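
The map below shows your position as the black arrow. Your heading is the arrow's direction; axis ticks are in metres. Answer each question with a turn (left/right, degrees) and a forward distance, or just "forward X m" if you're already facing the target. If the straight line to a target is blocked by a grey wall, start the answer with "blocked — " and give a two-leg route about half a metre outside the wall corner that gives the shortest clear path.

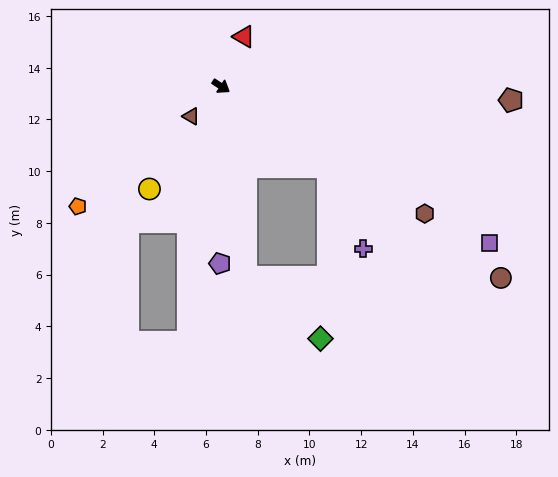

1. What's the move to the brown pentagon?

turn left 30°, forward 11.2 m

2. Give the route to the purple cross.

blocked — turn right 4°, forward 5.2 m, then turn right 29°, forward 3.4 m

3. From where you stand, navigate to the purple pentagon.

turn right 57°, forward 6.9 m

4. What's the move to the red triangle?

turn left 98°, forward 2.1 m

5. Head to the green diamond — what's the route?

blocked — turn right 49°, forward 7.4 m, then turn left 42°, forward 3.7 m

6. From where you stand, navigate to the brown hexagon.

forward 9.3 m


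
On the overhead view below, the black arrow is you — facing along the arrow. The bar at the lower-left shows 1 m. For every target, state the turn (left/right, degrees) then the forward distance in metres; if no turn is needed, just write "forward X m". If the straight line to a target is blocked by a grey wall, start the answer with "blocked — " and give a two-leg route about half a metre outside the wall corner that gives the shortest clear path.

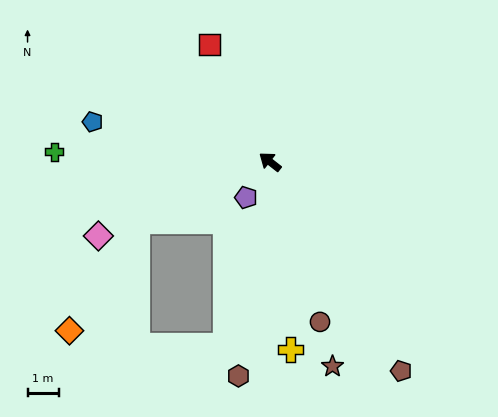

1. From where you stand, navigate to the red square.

turn right 25°, forward 4.2 m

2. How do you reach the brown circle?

turn left 145°, forward 5.4 m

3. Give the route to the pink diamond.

turn left 61°, forward 6.0 m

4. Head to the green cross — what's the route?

turn left 35°, forward 6.9 m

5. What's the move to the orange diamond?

blocked — turn left 62°, forward 4.7 m, then turn left 34°, forward 4.1 m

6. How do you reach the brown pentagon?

turn left 160°, forward 7.9 m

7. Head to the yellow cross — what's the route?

turn left 134°, forward 6.1 m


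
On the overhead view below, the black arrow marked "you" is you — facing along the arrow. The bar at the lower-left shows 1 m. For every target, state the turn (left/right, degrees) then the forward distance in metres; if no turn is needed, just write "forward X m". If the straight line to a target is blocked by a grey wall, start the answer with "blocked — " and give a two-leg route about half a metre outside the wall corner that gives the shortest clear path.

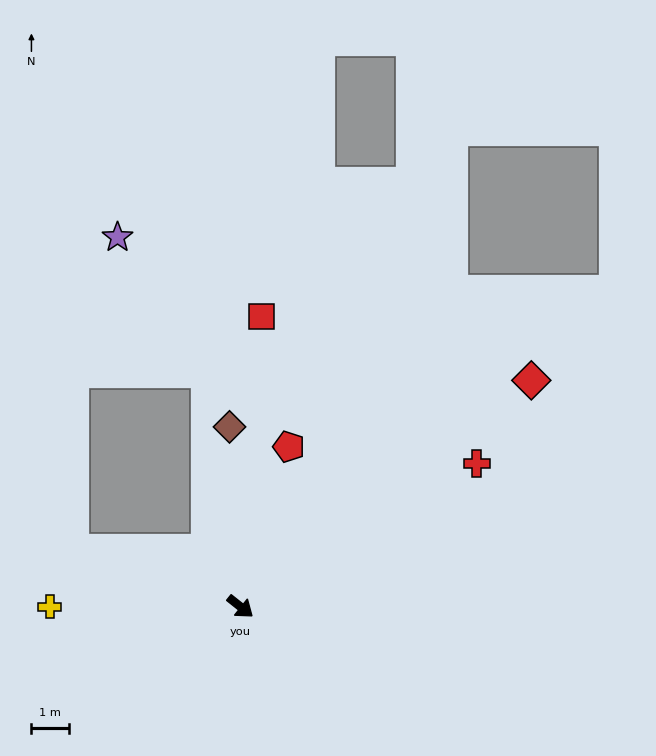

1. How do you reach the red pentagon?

turn left 112°, forward 4.5 m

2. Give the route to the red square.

turn left 124°, forward 7.8 m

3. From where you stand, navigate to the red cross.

turn left 70°, forward 7.4 m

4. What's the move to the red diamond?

turn left 76°, forward 9.9 m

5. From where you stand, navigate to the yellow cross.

turn right 142°, forward 5.1 m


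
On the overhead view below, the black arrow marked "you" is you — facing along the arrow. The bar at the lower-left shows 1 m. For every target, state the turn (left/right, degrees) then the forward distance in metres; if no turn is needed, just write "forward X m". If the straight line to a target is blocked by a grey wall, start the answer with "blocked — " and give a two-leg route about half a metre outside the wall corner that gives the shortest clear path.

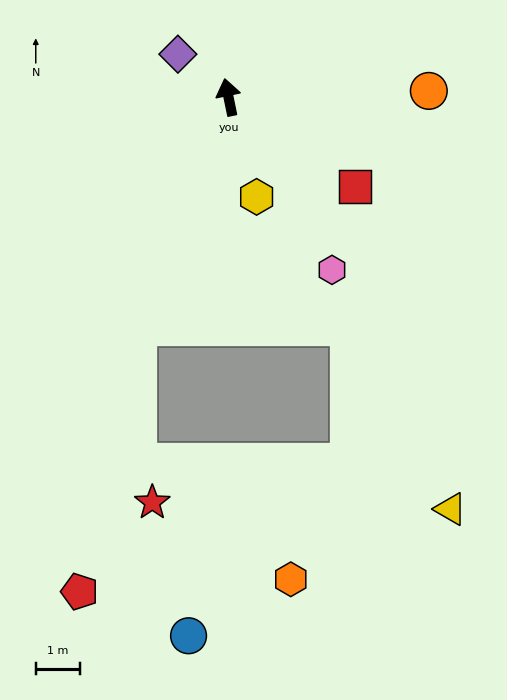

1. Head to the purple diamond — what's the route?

turn left 38°, forward 1.5 m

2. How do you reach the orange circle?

turn right 100°, forward 4.5 m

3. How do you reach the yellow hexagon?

turn right 176°, forward 2.3 m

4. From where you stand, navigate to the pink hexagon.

turn right 161°, forward 4.5 m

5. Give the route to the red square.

turn right 137°, forward 3.5 m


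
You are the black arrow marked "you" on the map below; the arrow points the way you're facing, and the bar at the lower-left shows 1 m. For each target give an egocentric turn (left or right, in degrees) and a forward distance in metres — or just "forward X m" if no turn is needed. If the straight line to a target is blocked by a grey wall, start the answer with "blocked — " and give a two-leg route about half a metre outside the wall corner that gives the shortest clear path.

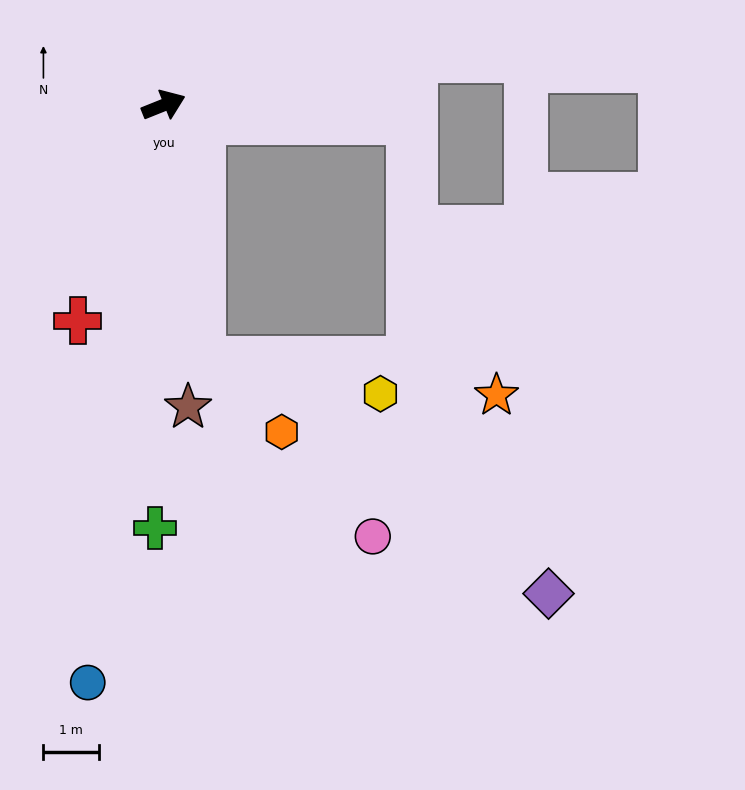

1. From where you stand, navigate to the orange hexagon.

blocked — turn right 103°, forward 4.6 m, then turn left 39°, forward 1.9 m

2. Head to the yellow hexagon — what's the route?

blocked — turn right 103°, forward 4.6 m, then turn left 71°, forward 3.2 m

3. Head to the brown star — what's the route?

turn right 107°, forward 5.4 m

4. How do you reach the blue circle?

turn right 119°, forward 10.4 m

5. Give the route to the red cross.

turn right 134°, forward 4.2 m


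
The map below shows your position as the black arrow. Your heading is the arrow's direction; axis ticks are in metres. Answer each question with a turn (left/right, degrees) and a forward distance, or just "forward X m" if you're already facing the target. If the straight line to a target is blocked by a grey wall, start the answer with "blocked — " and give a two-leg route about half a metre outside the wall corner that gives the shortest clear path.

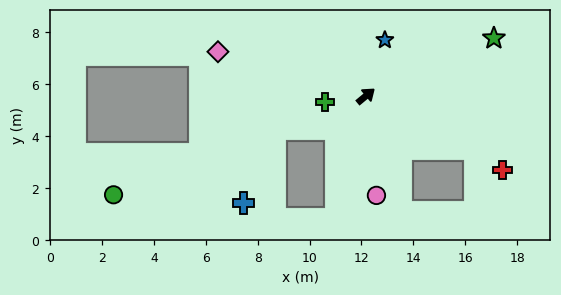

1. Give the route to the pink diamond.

turn left 124°, forward 5.9 m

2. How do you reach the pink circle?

turn right 124°, forward 3.9 m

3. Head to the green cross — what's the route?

turn left 148°, forward 1.6 m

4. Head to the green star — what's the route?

turn right 15°, forward 5.4 m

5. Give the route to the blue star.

turn left 32°, forward 2.3 m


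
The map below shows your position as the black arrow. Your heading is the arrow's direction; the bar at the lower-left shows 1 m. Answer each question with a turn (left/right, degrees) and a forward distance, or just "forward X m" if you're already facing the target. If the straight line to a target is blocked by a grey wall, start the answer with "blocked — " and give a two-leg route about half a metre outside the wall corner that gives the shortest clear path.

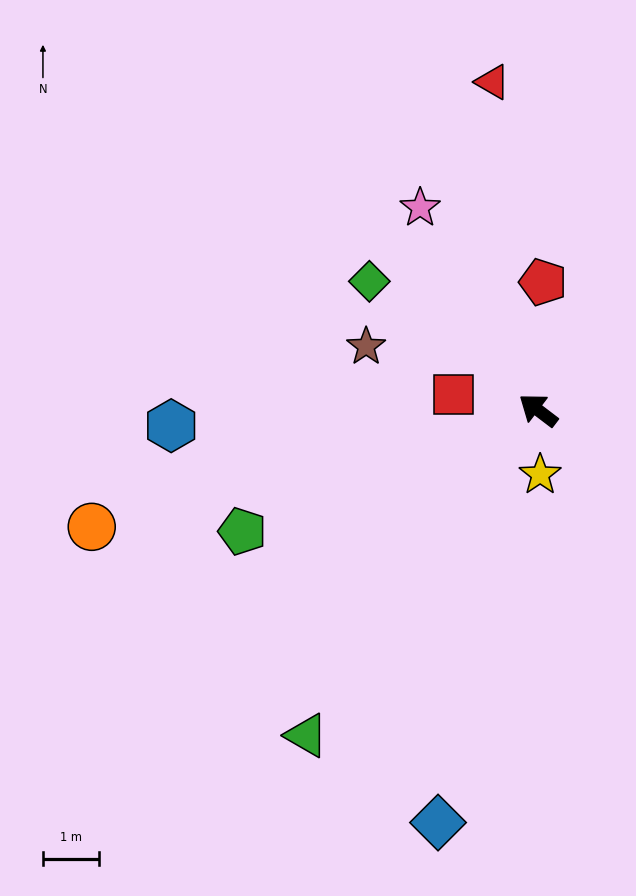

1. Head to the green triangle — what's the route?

turn left 92°, forward 7.1 m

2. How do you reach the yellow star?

turn left 129°, forward 1.1 m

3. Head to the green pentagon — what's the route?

turn left 60°, forward 5.7 m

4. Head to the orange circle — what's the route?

turn left 52°, forward 8.2 m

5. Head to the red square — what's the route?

turn left 27°, forward 1.5 m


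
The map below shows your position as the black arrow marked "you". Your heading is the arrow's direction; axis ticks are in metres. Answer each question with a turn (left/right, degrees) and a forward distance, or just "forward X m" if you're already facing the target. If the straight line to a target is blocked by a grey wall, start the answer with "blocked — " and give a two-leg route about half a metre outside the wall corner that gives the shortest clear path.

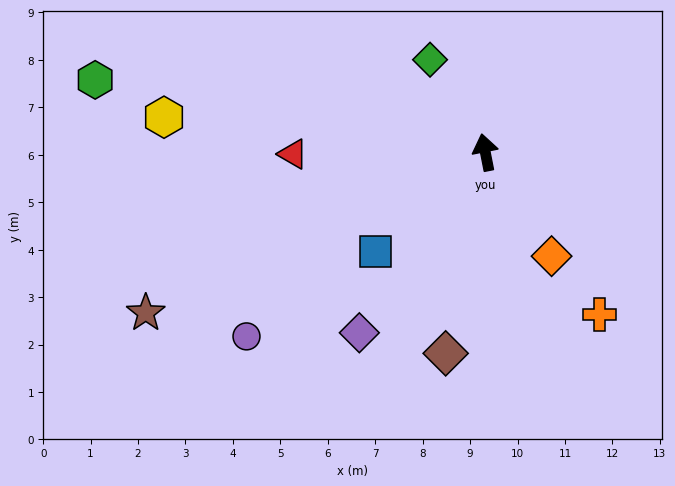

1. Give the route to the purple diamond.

turn left 134°, forward 4.6 m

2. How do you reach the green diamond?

turn left 20°, forward 2.3 m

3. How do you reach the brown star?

turn left 104°, forward 7.9 m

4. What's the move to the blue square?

turn left 121°, forward 3.1 m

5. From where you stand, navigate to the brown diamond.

turn left 158°, forward 4.3 m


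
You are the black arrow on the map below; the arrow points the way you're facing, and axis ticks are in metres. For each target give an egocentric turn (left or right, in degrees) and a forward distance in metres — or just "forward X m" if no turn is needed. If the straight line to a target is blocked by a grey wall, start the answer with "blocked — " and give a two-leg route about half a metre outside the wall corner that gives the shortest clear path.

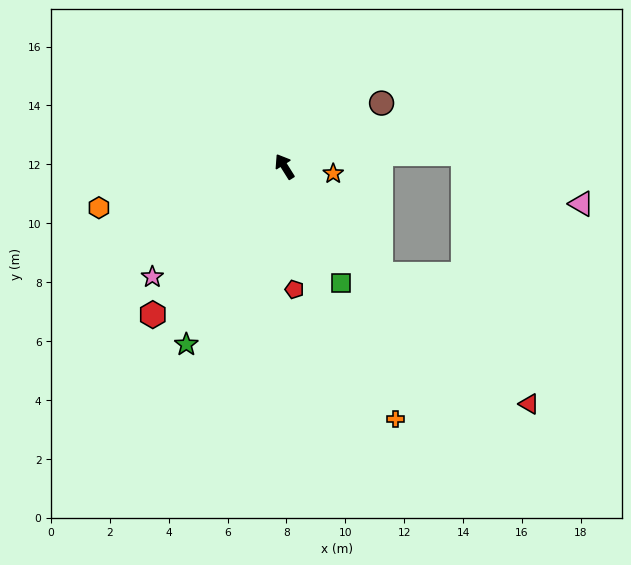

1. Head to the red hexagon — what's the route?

turn left 106°, forward 6.7 m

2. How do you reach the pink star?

turn left 98°, forward 5.8 m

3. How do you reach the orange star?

turn right 130°, forward 1.7 m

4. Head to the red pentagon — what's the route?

turn left 153°, forward 4.2 m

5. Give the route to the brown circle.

turn right 89°, forward 3.9 m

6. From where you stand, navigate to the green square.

turn left 174°, forward 4.4 m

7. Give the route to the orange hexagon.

turn left 70°, forward 6.5 m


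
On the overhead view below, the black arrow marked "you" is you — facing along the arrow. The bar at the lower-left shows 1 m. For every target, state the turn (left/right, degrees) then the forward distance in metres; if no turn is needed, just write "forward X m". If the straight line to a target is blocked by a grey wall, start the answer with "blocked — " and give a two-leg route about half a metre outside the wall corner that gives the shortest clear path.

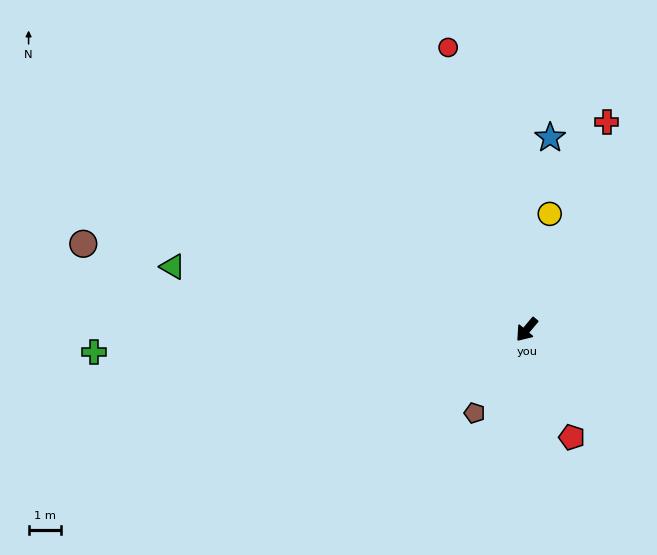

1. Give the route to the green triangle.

turn right 60°, forward 11.1 m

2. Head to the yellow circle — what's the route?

turn right 151°, forward 3.6 m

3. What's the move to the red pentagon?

turn left 63°, forward 3.6 m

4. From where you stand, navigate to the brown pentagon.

turn left 8°, forward 3.0 m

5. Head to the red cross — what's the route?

turn right 161°, forward 6.9 m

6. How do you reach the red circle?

turn right 124°, forward 9.1 m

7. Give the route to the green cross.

turn right 47°, forward 13.4 m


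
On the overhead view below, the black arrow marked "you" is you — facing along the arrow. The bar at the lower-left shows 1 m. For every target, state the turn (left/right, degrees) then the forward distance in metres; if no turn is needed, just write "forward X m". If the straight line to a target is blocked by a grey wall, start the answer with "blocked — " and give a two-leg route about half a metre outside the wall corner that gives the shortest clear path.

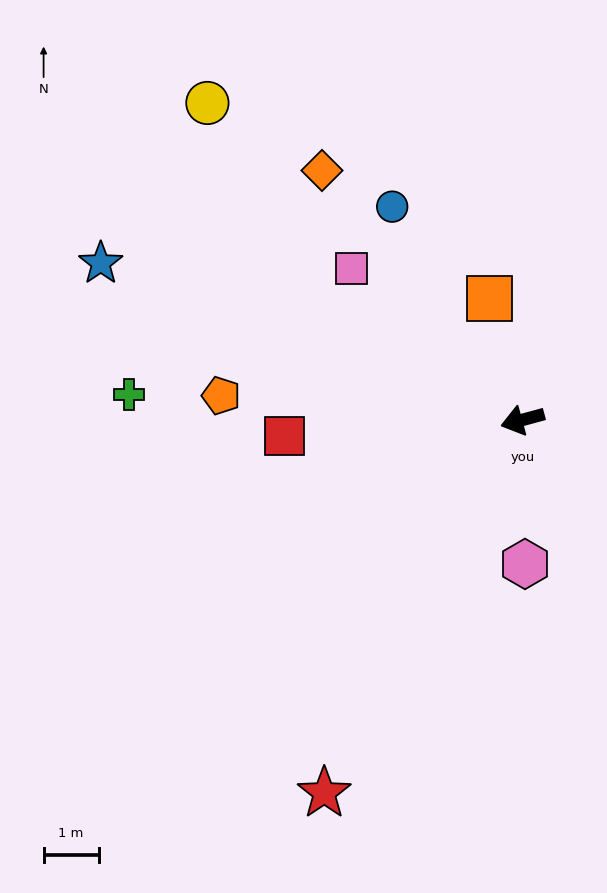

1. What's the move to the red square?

turn right 11°, forward 4.3 m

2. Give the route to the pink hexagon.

turn left 76°, forward 2.6 m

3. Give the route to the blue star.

turn right 36°, forward 8.2 m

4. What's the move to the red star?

turn left 47°, forward 7.7 m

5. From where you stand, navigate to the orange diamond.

turn right 66°, forward 5.8 m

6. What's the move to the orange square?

turn right 90°, forward 2.3 m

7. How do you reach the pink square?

turn right 57°, forward 4.1 m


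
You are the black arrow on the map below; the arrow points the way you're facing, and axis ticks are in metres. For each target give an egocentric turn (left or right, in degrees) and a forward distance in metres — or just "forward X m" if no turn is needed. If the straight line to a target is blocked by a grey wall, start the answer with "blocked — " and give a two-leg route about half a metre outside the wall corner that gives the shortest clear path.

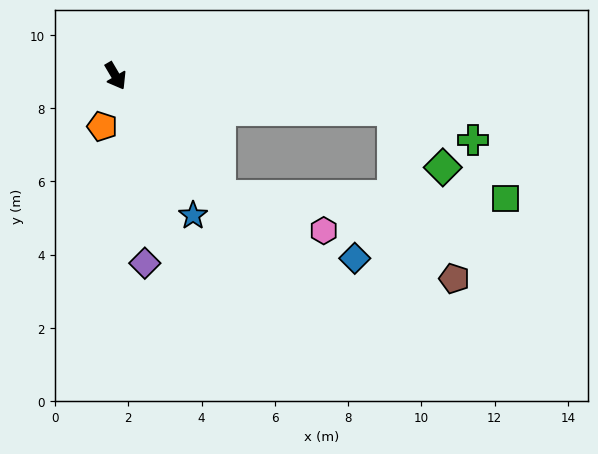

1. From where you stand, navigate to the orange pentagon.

turn right 45°, forward 1.4 m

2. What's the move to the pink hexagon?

blocked — turn left 11°, forward 4.3 m, then turn left 30°, forward 3.0 m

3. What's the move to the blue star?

forward 4.4 m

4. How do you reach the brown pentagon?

blocked — turn left 52°, forward 7.6 m, then turn right 62°, forward 4.9 m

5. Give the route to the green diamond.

blocked — turn left 52°, forward 7.6 m, then turn right 41°, forward 2.1 m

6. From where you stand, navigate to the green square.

blocked — turn left 11°, forward 4.3 m, then turn left 48°, forward 7.8 m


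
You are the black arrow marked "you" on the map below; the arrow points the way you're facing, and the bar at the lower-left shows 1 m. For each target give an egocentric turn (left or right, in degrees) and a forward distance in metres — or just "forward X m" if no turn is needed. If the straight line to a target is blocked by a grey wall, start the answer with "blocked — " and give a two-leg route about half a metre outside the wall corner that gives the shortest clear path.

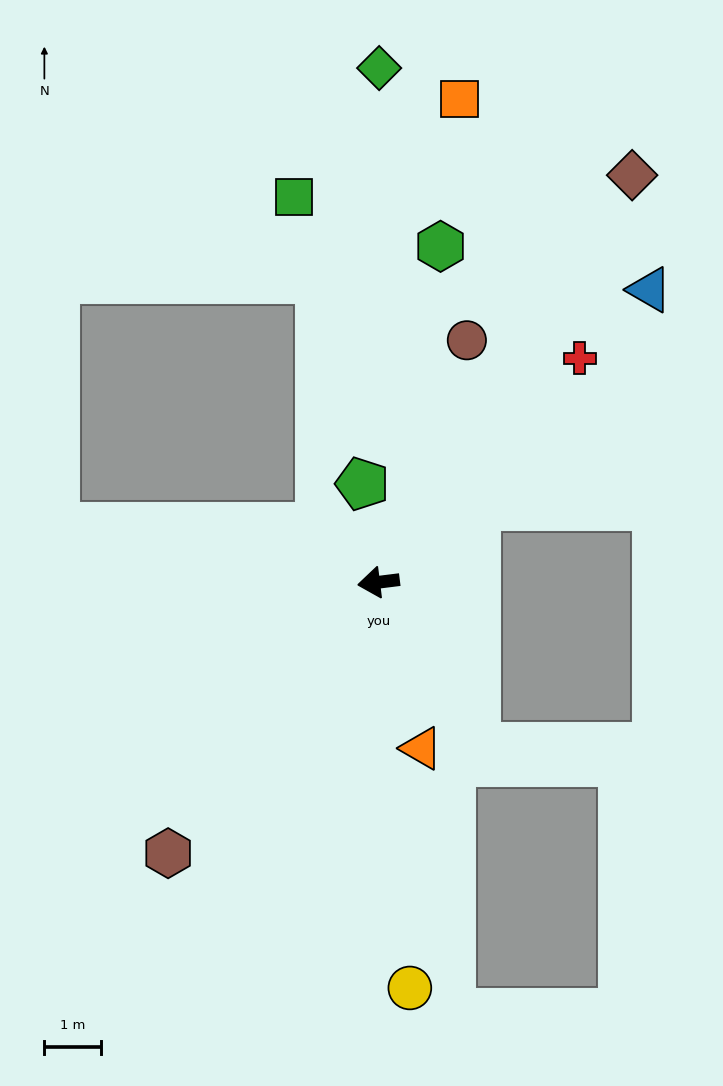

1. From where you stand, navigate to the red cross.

turn right 139°, forward 5.3 m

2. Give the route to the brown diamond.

turn right 129°, forward 8.5 m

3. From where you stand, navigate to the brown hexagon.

turn left 45°, forward 6.1 m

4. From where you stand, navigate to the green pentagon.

turn right 88°, forward 1.8 m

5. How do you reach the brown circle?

turn right 117°, forward 4.6 m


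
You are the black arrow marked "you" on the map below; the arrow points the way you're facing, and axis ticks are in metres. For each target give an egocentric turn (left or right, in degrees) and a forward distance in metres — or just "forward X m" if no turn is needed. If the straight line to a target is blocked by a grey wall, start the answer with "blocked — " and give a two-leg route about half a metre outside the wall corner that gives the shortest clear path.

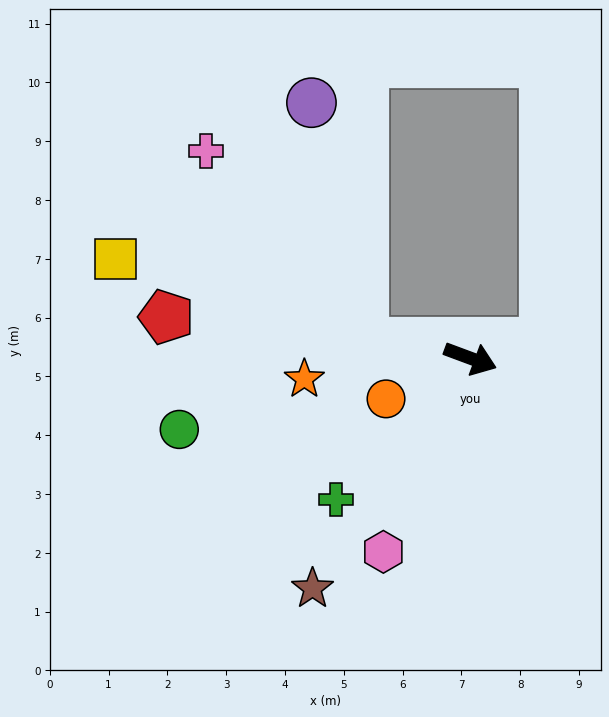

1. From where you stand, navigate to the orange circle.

turn right 134°, forward 1.6 m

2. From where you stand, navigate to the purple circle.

blocked — turn right 168°, forward 1.8 m, then turn right 69°, forward 4.2 m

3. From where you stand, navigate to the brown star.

turn right 104°, forward 4.7 m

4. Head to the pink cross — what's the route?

blocked — turn right 168°, forward 1.8 m, then turn right 42°, forward 4.2 m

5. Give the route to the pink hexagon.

turn right 94°, forward 3.6 m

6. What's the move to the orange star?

turn right 152°, forward 2.8 m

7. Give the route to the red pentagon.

turn right 167°, forward 5.2 m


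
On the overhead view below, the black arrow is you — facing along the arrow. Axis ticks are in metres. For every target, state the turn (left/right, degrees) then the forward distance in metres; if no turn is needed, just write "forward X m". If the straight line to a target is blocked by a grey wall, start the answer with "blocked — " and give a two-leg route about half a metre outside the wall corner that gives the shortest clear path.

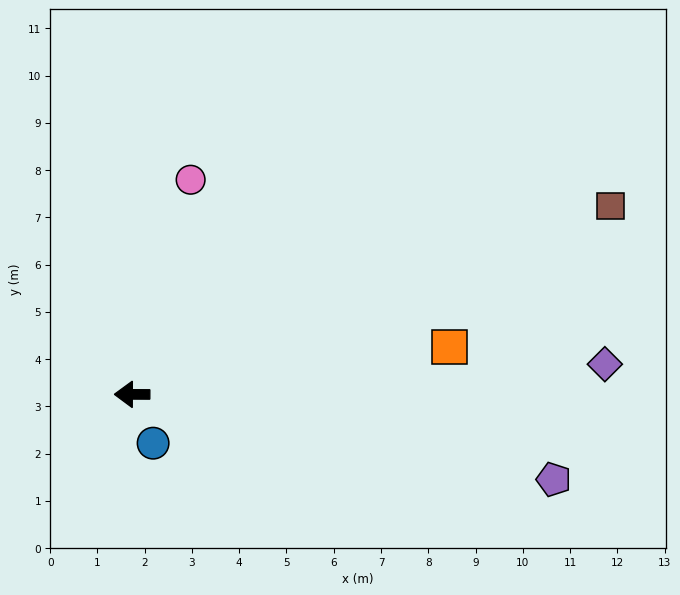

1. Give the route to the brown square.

turn right 158°, forward 10.9 m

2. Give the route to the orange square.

turn right 171°, forward 6.8 m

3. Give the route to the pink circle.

turn right 105°, forward 4.7 m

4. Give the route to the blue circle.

turn left 114°, forward 1.1 m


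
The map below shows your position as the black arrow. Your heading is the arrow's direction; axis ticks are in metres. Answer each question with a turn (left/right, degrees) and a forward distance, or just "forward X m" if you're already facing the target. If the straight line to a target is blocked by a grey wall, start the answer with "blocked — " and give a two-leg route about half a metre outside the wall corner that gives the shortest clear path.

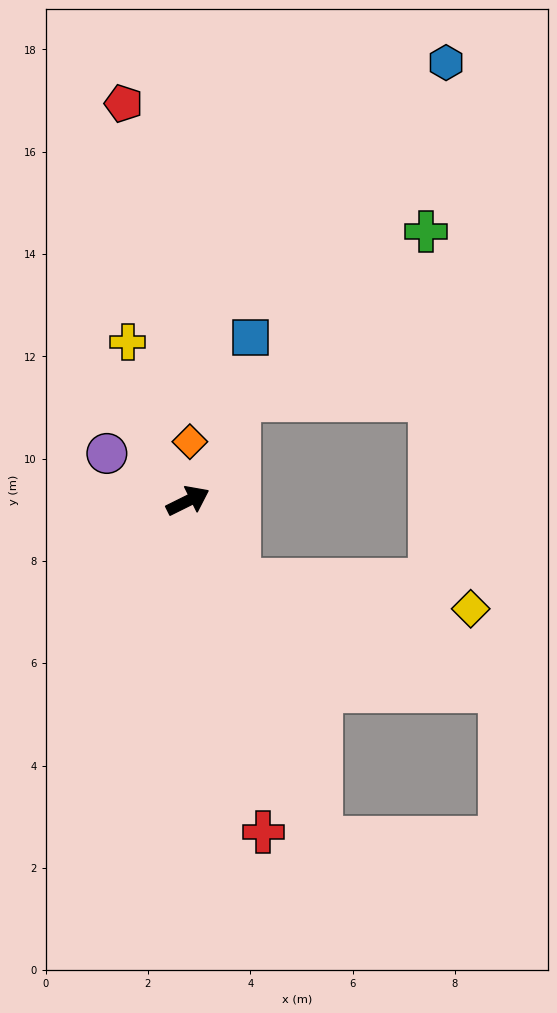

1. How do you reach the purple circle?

turn left 123°, forward 1.8 m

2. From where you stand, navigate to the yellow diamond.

blocked — turn right 83°, forward 1.8 m, then turn left 49°, forward 4.6 m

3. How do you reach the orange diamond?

turn left 62°, forward 1.2 m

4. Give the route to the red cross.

turn right 104°, forward 6.6 m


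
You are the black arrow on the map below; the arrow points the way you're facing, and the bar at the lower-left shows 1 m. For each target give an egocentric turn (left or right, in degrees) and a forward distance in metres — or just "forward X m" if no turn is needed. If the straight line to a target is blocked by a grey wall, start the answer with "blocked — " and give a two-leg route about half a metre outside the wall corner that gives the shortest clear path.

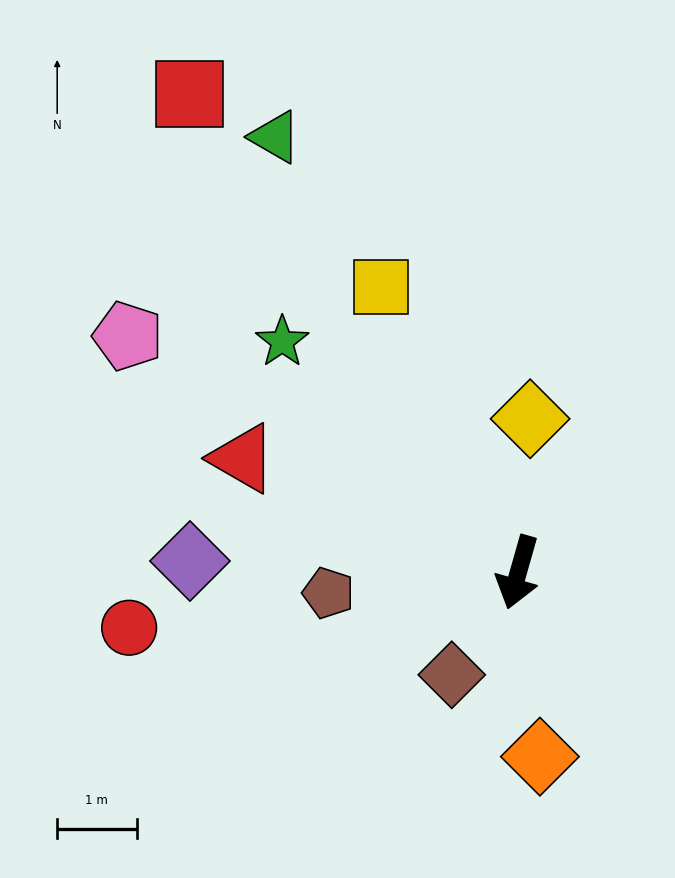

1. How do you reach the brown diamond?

turn right 17°, forward 1.5 m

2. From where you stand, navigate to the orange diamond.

turn left 23°, forward 2.3 m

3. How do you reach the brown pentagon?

turn right 68°, forward 2.4 m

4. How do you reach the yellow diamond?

turn right 169°, forward 1.9 m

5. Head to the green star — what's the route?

turn right 118°, forward 4.2 m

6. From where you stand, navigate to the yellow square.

turn right 138°, forward 4.0 m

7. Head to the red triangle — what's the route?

turn right 97°, forward 3.8 m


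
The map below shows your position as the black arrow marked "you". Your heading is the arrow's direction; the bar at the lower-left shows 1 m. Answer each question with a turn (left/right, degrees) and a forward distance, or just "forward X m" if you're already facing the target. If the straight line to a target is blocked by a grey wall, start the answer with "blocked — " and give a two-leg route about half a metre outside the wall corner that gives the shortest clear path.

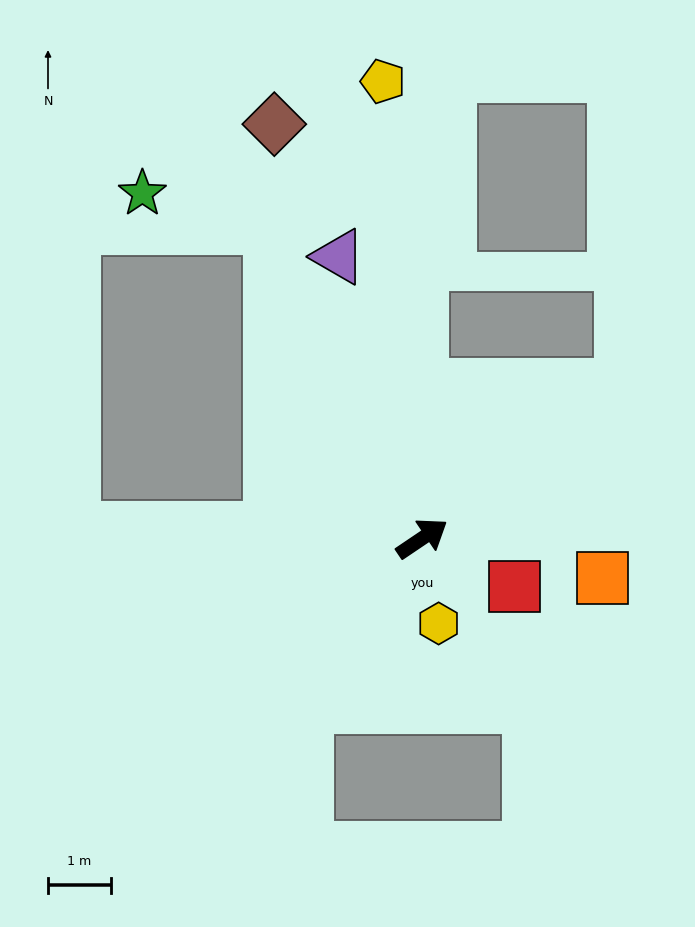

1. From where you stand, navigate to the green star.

blocked — turn left 82°, forward 5.5 m, then turn left 49°, forward 2.1 m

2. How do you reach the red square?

turn right 62°, forward 1.7 m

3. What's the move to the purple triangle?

turn left 72°, forward 4.6 m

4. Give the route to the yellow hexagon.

turn right 113°, forward 1.4 m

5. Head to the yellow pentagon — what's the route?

turn left 61°, forward 7.3 m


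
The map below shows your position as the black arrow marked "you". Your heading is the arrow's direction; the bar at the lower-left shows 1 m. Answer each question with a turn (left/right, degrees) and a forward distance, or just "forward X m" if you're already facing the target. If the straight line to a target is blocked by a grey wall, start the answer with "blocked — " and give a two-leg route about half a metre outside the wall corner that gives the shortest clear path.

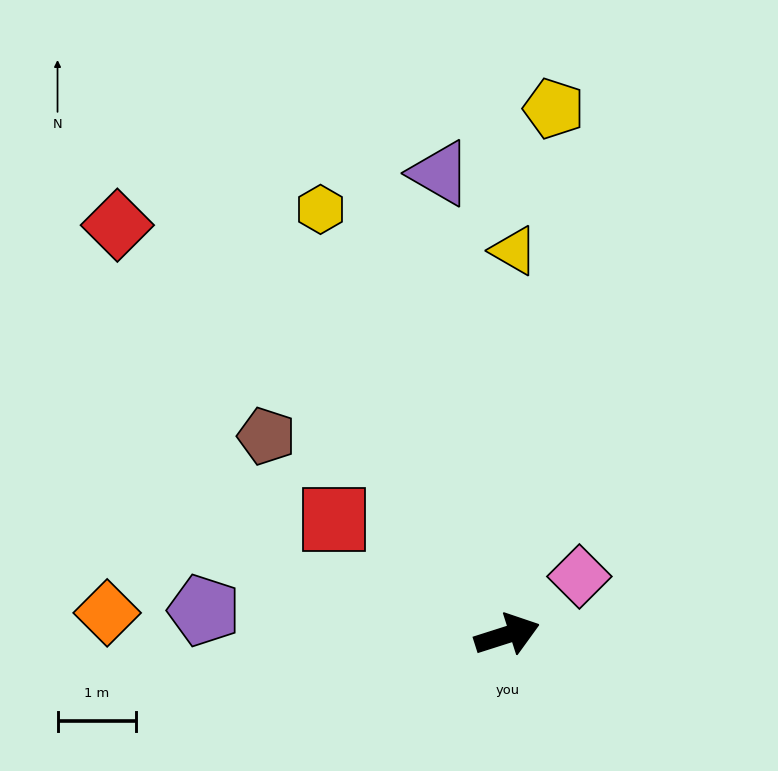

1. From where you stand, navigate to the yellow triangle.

turn left 71°, forward 4.9 m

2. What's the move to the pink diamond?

turn left 21°, forward 1.2 m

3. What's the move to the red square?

turn left 129°, forward 2.6 m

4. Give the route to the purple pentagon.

turn left 158°, forward 3.9 m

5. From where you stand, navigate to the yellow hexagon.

turn left 96°, forward 5.9 m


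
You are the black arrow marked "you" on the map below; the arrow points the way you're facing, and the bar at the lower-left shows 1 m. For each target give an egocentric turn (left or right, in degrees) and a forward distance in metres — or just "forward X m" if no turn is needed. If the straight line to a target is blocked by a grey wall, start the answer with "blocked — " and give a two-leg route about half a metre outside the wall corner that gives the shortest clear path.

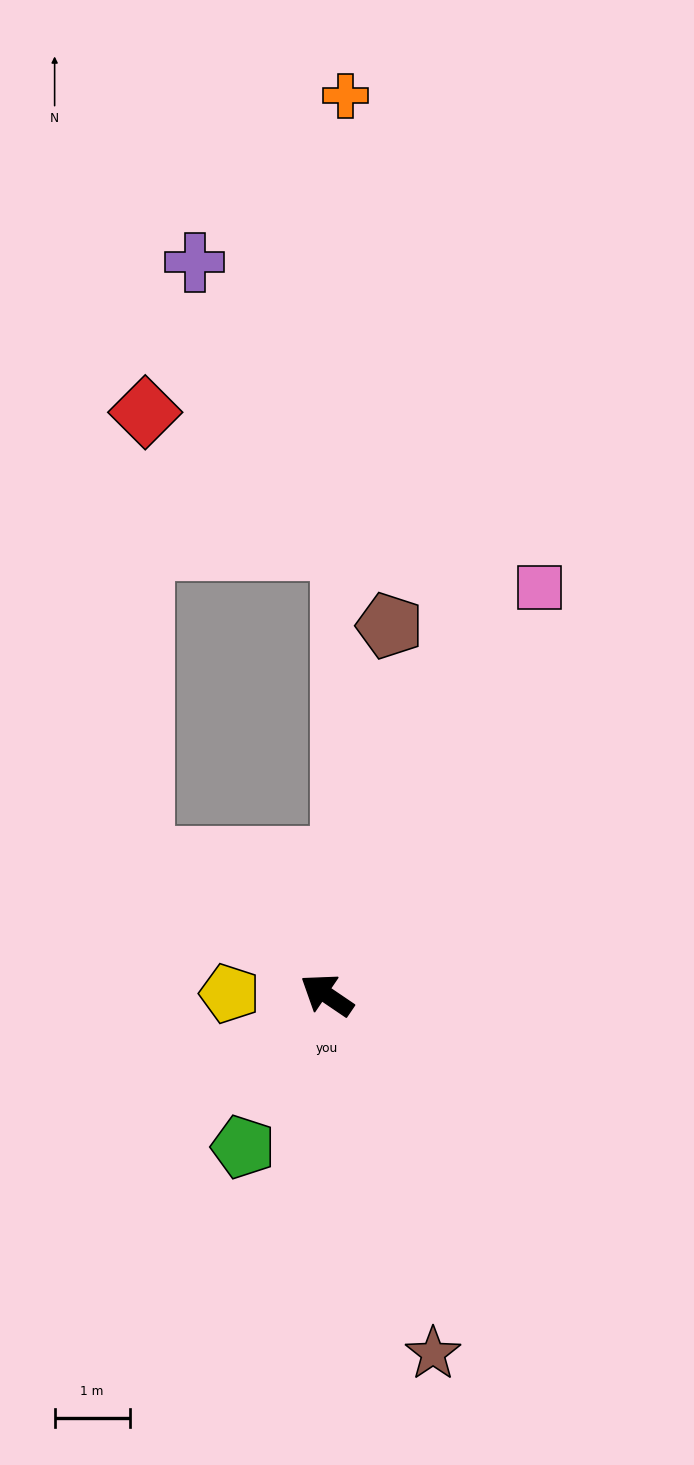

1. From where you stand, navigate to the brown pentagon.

turn right 65°, forward 5.0 m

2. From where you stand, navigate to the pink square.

turn right 83°, forward 6.1 m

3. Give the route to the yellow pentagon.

turn left 33°, forward 1.3 m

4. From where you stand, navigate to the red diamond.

blocked — turn right 2°, forward 3.1 m, then turn right 54°, forward 6.0 m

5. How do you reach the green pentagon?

turn left 95°, forward 2.3 m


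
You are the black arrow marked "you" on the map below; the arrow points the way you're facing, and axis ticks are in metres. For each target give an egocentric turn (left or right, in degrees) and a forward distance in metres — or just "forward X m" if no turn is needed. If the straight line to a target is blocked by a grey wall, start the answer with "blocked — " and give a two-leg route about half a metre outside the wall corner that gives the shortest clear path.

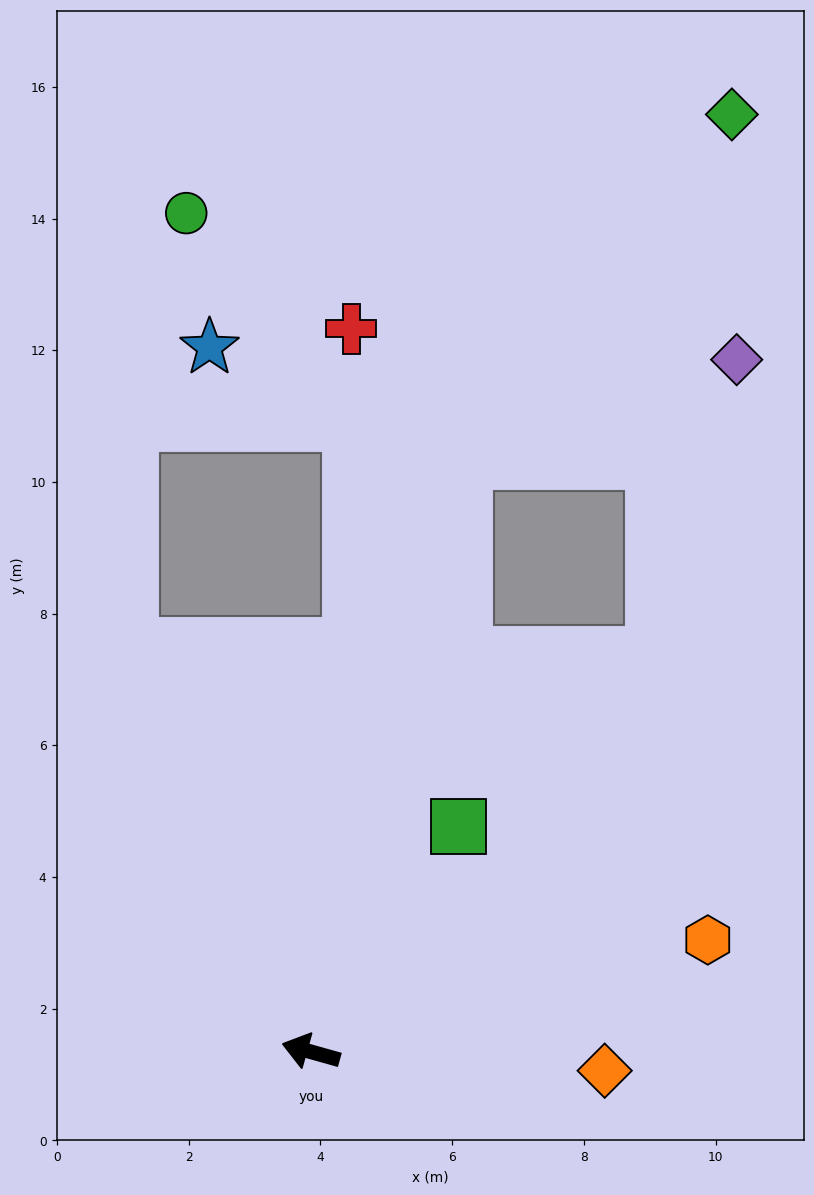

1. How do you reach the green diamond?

blocked — turn right 89°, forward 9.3 m, then turn right 23°, forward 6.7 m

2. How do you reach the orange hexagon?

turn right 149°, forward 6.3 m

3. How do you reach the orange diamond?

turn right 168°, forward 4.5 m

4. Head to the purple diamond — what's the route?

blocked — turn right 89°, forward 9.3 m, then turn right 55°, forward 4.4 m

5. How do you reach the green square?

turn right 108°, forward 4.1 m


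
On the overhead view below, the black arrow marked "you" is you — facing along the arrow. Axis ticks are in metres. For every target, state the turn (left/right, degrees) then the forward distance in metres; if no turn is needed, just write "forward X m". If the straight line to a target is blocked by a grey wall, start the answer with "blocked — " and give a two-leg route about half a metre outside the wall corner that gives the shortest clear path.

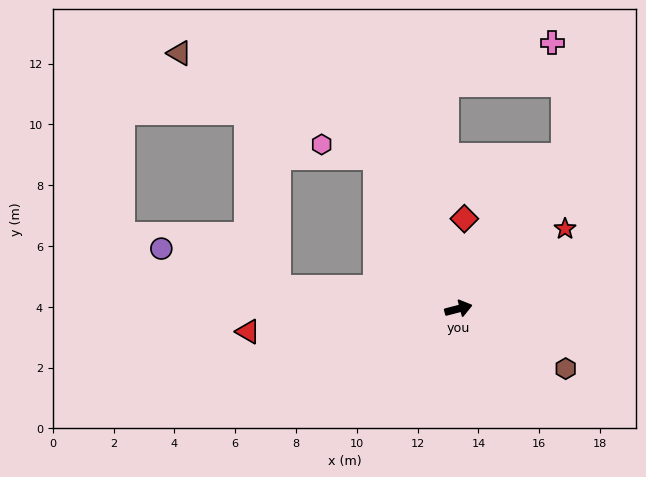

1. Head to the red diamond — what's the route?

turn left 72°, forward 3.0 m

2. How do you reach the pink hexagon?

blocked — turn left 104°, forward 5.7 m, then turn left 48°, forward 1.8 m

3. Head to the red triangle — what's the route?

turn left 172°, forward 7.0 m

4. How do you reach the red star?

turn left 22°, forward 4.4 m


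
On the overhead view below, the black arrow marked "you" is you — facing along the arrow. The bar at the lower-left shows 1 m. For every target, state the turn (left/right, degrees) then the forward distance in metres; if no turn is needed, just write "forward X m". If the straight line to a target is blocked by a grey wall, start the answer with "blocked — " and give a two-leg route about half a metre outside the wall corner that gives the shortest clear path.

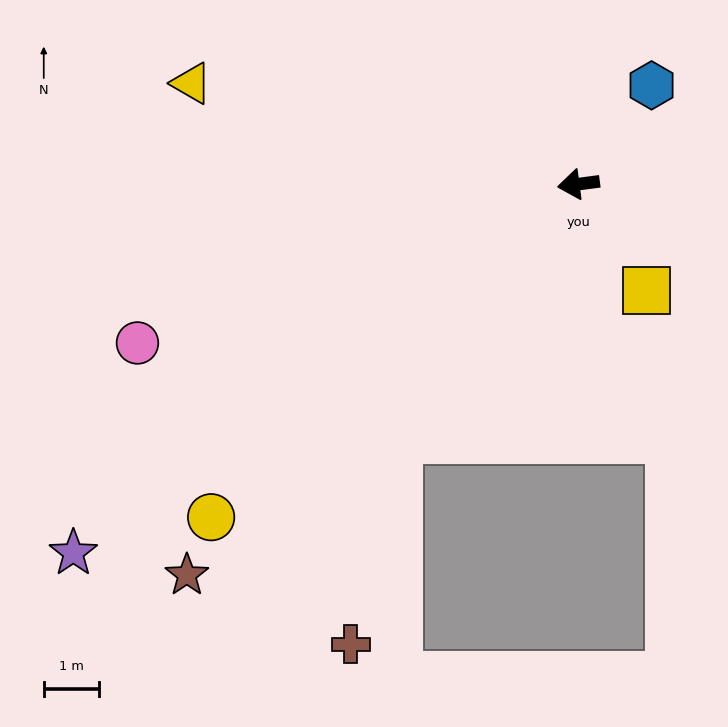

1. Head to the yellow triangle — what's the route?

turn right 22°, forward 7.2 m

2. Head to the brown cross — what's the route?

blocked — turn left 48°, forward 5.6 m, then turn left 21°, forward 3.8 m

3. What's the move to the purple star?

turn left 29°, forward 11.2 m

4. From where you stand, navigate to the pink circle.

turn left 12°, forward 8.4 m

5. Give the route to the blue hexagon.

turn right 134°, forward 2.2 m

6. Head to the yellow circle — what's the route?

turn left 35°, forward 8.9 m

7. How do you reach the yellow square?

turn left 115°, forward 2.3 m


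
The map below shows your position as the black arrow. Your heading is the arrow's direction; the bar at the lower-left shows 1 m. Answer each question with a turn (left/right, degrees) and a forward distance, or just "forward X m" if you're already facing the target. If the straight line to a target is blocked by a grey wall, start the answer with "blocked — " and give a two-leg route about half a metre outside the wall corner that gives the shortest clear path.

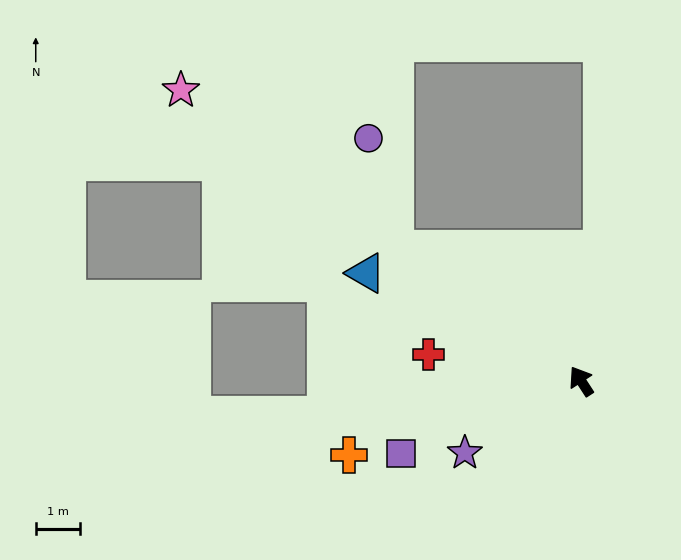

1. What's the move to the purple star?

turn left 89°, forward 3.1 m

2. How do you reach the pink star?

turn left 21°, forward 11.1 m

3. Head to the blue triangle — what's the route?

turn left 30°, forward 5.4 m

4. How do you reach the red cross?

turn left 47°, forward 3.5 m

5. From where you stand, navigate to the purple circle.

blocked — turn left 22°, forward 5.1 m, then turn right 41°, forward 2.6 m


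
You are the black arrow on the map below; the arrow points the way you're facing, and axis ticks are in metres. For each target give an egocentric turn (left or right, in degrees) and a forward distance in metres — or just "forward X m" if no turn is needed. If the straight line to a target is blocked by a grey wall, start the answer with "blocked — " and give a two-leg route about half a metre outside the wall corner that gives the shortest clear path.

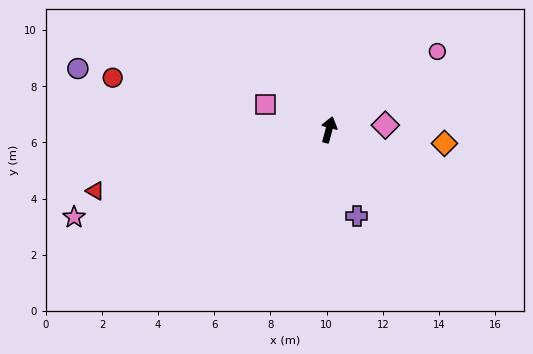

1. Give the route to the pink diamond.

turn right 71°, forward 2.0 m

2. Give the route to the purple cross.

turn right 147°, forward 3.2 m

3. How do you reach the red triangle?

turn left 120°, forward 8.6 m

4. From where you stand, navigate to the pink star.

turn left 124°, forward 9.6 m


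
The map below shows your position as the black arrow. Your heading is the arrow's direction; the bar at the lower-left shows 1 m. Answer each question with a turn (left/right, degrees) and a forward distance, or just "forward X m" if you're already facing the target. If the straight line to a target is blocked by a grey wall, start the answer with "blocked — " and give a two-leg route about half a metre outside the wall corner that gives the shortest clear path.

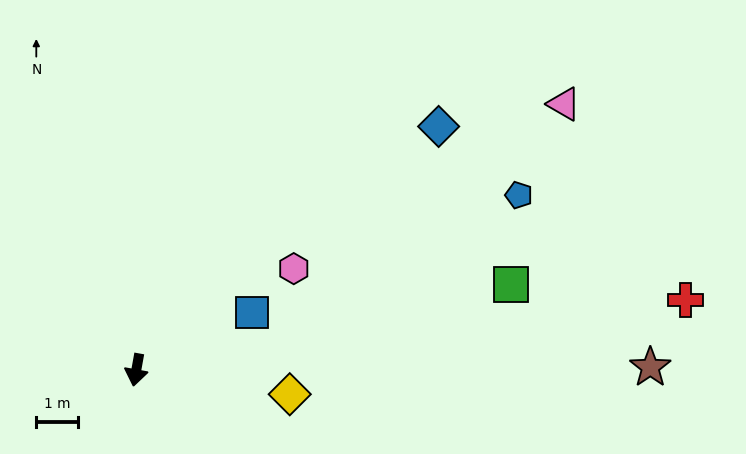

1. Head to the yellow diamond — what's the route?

turn left 91°, forward 3.7 m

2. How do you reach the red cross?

turn left 107°, forward 13.1 m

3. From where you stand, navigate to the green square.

turn left 113°, forward 9.1 m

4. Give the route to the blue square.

turn left 127°, forward 3.1 m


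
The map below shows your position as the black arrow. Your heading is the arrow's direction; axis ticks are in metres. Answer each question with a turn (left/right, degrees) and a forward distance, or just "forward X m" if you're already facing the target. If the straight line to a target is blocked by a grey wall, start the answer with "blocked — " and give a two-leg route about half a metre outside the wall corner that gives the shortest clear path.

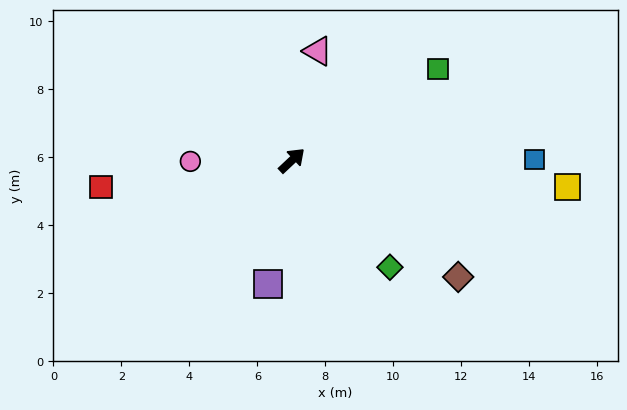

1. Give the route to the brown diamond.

turn right 78°, forward 6.0 m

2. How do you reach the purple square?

turn right 144°, forward 3.7 m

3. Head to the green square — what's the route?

turn right 11°, forward 5.1 m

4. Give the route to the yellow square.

turn right 49°, forward 8.1 m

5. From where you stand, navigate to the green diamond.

turn right 91°, forward 4.3 m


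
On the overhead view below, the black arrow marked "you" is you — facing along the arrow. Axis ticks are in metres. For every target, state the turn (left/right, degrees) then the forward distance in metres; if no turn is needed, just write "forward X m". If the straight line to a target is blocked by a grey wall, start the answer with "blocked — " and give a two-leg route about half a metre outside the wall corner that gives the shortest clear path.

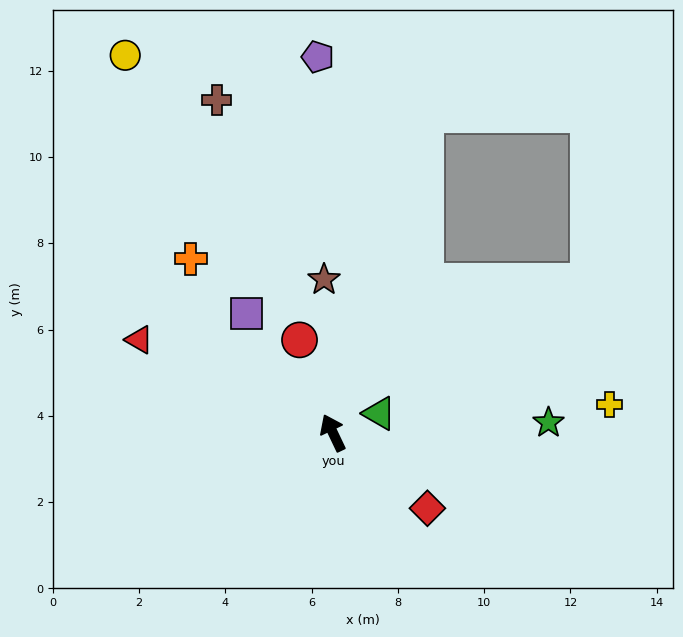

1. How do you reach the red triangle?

turn left 39°, forward 5.0 m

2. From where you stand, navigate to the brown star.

turn right 22°, forward 3.6 m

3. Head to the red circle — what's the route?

turn right 6°, forward 2.3 m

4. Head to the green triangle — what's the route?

turn right 93°, forward 1.2 m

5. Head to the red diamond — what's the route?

turn right 154°, forward 2.8 m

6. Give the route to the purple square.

turn left 10°, forward 3.4 m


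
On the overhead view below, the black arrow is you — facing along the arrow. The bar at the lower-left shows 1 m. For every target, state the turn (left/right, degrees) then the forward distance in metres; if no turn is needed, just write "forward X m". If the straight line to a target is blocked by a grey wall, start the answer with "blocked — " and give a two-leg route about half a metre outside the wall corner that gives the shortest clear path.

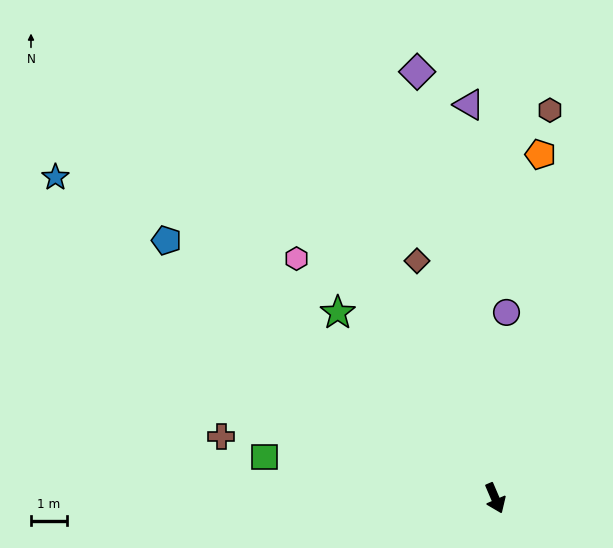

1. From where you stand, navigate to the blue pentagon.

turn right 151°, forward 11.7 m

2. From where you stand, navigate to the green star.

turn right 163°, forward 6.8 m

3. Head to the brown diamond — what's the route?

turn left 175°, forward 7.0 m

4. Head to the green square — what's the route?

turn right 123°, forward 6.6 m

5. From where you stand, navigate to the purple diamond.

turn left 167°, forward 12.2 m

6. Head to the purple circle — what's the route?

turn left 153°, forward 5.2 m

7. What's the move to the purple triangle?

turn left 161°, forward 11.1 m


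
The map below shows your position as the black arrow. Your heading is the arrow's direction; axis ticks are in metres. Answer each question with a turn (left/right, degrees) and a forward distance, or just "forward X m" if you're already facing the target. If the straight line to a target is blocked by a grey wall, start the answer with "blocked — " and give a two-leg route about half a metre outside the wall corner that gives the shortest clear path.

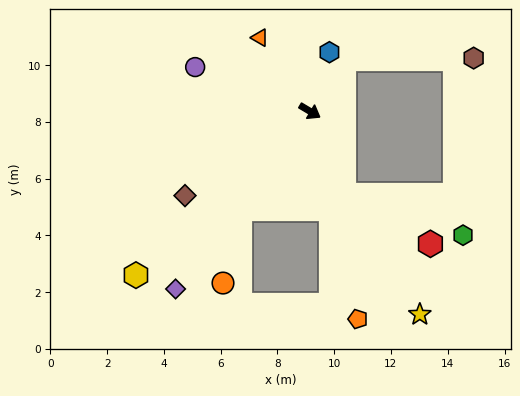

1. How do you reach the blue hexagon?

turn left 102°, forward 2.2 m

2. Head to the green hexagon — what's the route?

blocked — turn right 37°, forward 3.2 m, then turn left 49°, forward 4.4 m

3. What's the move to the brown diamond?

turn right 115°, forward 5.3 m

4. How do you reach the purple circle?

turn right 170°, forward 4.3 m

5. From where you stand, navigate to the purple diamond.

turn right 96°, forward 7.8 m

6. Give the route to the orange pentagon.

turn right 46°, forward 7.5 m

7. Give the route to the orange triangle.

turn left 155°, forward 3.1 m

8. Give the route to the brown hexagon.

blocked — turn left 88°, forward 2.2 m, then turn right 57°, forward 4.6 m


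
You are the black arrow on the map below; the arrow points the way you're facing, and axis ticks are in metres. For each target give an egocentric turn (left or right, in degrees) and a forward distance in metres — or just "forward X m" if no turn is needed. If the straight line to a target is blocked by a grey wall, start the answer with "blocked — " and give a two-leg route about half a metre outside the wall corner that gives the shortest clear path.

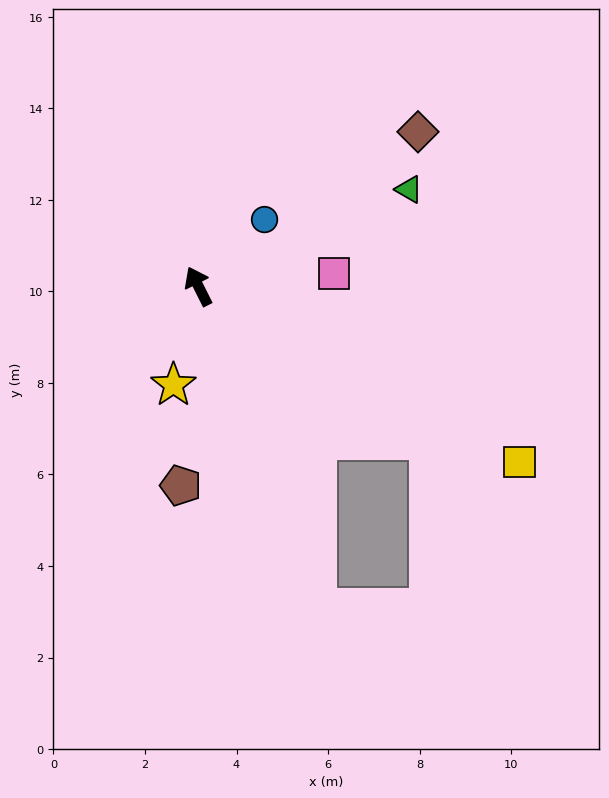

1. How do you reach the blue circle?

turn right 71°, forward 2.1 m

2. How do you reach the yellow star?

turn left 139°, forward 2.2 m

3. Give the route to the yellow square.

turn right 145°, forward 8.0 m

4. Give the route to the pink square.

turn right 111°, forward 3.0 m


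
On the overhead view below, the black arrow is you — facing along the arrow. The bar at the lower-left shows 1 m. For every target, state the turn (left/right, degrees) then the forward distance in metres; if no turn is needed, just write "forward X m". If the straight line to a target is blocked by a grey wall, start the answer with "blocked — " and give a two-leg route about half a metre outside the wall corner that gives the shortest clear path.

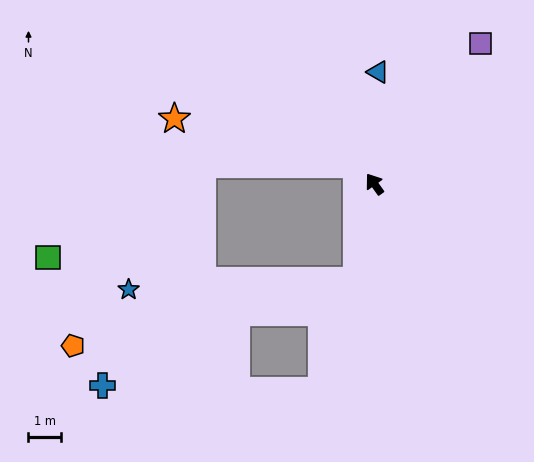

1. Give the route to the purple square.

turn right 73°, forward 5.5 m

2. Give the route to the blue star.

blocked — turn left 134°, forward 3.1 m, then turn right 77°, forward 7.1 m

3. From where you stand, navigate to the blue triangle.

turn right 37°, forward 3.5 m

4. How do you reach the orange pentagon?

blocked — turn left 134°, forward 3.1 m, then turn right 67°, forward 9.1 m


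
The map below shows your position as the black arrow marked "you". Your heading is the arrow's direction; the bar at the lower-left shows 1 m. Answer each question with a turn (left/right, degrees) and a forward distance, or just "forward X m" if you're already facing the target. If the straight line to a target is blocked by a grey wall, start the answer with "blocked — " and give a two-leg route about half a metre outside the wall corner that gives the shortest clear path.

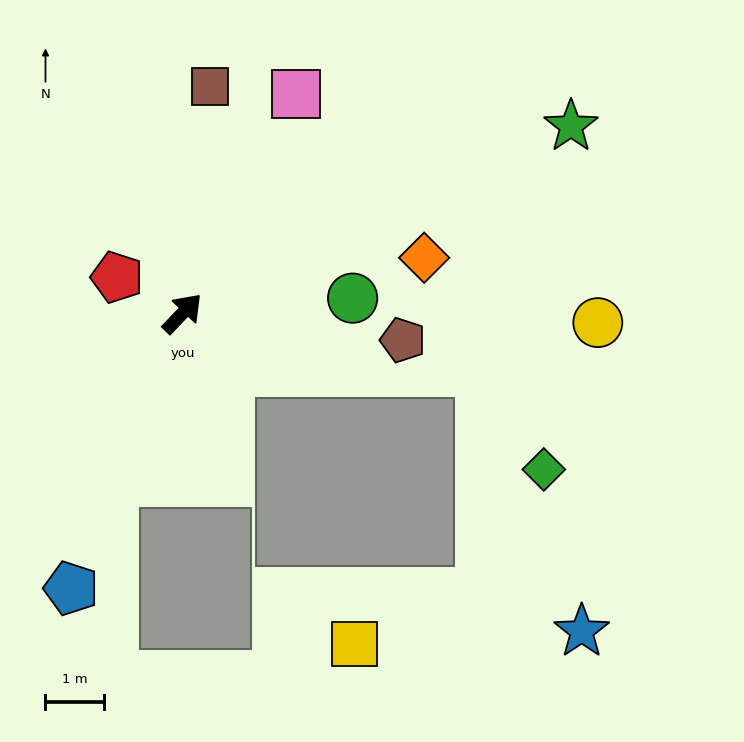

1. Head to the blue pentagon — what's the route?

turn right 158°, forward 5.1 m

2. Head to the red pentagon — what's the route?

turn left 105°, forward 1.3 m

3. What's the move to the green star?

turn right 21°, forward 7.4 m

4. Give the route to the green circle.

turn right 41°, forward 2.9 m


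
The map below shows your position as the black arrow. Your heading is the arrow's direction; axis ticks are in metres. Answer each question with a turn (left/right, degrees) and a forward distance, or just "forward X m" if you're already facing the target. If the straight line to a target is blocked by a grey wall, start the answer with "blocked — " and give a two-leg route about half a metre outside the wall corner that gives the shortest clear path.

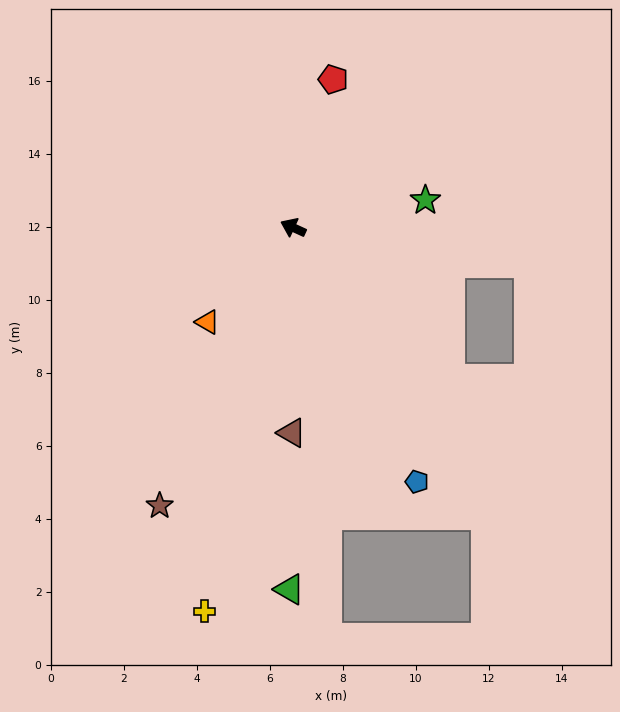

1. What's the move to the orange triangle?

turn left 72°, forward 3.5 m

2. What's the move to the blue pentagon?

turn left 141°, forward 7.7 m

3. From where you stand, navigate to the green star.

turn right 144°, forward 3.7 m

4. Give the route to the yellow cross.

turn left 102°, forward 10.8 m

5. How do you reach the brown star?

turn left 89°, forward 8.5 m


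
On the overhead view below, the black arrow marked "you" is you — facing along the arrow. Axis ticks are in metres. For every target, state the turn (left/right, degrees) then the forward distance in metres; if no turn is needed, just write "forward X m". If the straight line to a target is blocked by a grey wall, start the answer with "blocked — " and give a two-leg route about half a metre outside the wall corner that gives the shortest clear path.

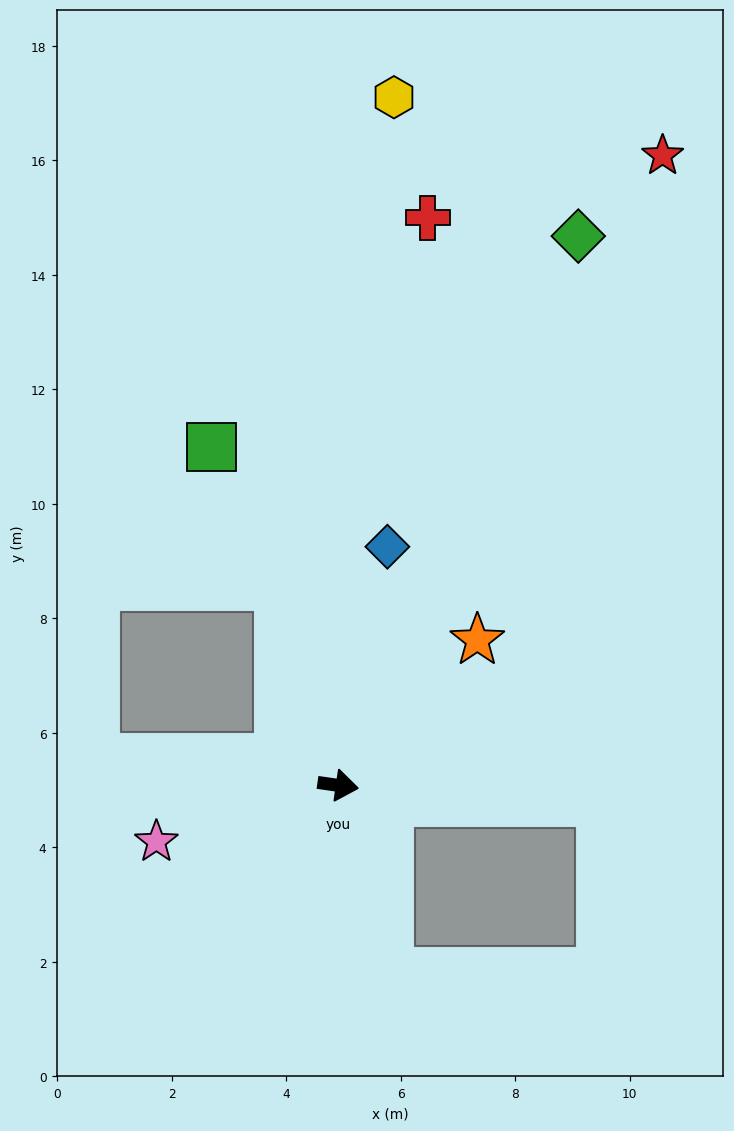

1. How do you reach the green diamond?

turn left 75°, forward 10.5 m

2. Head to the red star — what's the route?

turn left 71°, forward 12.4 m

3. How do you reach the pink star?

turn right 155°, forward 3.3 m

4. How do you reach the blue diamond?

turn left 87°, forward 4.3 m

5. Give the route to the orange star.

turn left 54°, forward 3.5 m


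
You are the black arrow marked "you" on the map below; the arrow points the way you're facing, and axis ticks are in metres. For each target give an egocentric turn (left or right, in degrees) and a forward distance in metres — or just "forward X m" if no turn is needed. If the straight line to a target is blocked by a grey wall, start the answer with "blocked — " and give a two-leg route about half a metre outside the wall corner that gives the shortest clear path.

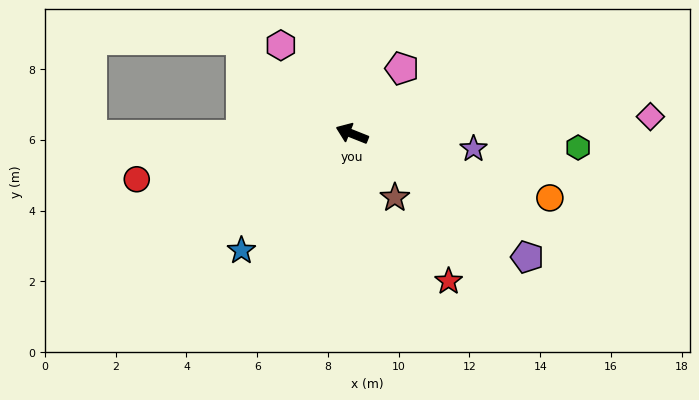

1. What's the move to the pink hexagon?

turn right 29°, forward 3.2 m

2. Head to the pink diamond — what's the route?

turn right 155°, forward 8.4 m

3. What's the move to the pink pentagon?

turn right 106°, forward 2.3 m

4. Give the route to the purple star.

turn right 165°, forward 3.5 m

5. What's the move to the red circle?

turn left 34°, forward 6.2 m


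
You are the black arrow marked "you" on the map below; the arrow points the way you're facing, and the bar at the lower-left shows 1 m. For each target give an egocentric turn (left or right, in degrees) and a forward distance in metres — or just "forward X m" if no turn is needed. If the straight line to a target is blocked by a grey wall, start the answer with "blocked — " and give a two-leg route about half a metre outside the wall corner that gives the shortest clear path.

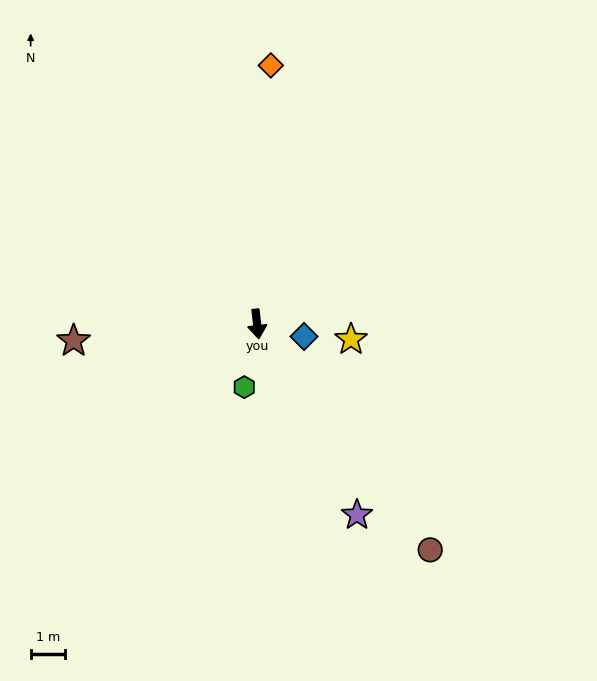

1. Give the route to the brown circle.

turn left 31°, forward 8.3 m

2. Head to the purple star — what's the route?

turn left 21°, forward 6.3 m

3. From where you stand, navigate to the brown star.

turn right 91°, forward 5.4 m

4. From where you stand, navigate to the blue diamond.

turn left 69°, forward 1.4 m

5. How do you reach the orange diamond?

turn left 170°, forward 7.5 m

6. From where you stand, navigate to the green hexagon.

turn right 18°, forward 1.9 m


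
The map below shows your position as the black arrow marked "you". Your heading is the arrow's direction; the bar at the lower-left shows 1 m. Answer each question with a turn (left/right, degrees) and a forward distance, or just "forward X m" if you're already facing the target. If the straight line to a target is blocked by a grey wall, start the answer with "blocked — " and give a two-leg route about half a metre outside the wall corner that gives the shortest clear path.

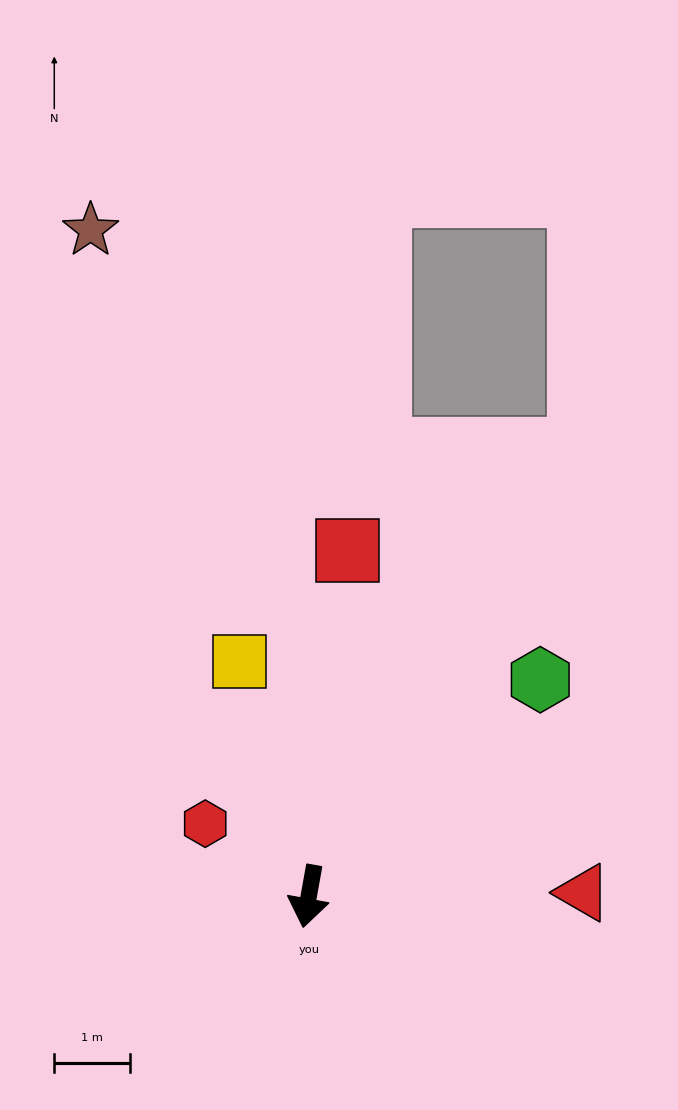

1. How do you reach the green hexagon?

turn left 143°, forward 4.2 m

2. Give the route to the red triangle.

turn left 101°, forward 3.6 m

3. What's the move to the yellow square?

turn right 153°, forward 3.3 m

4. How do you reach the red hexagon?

turn right 115°, forward 1.7 m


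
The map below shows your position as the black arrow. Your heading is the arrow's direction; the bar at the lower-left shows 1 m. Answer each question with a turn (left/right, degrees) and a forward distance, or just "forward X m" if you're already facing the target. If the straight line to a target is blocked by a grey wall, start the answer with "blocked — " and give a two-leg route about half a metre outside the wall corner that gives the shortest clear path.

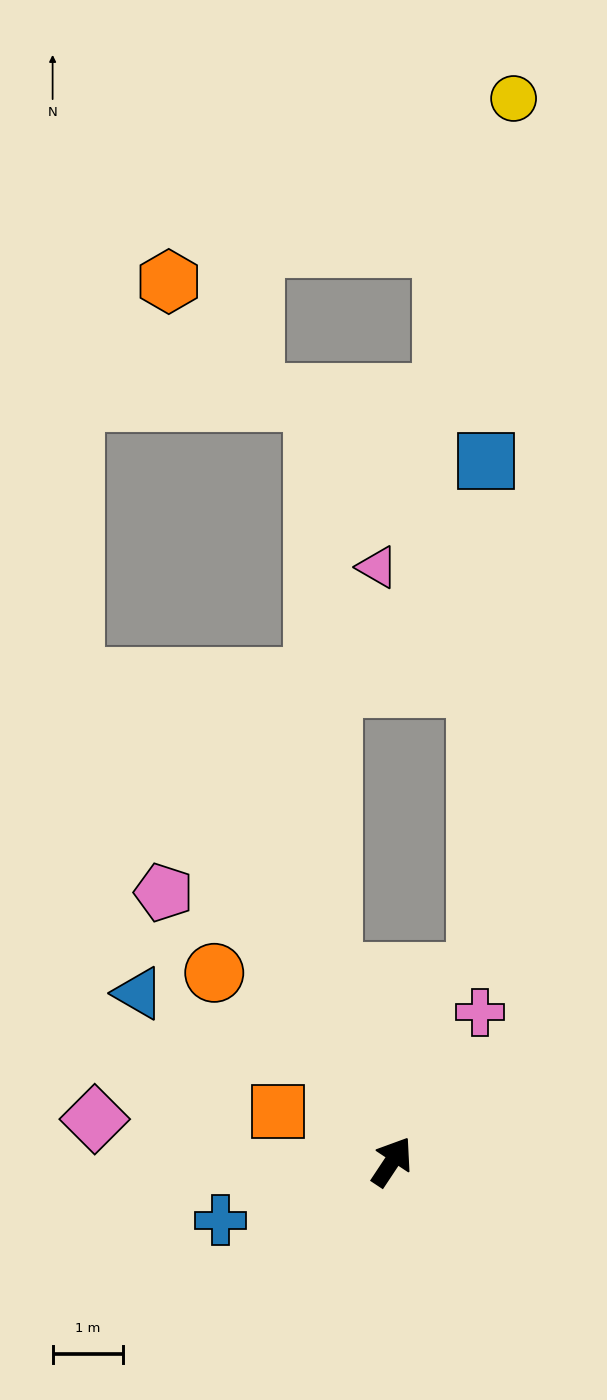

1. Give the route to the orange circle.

turn left 77°, forward 3.7 m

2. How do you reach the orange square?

turn left 100°, forward 1.8 m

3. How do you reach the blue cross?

turn left 142°, forward 2.6 m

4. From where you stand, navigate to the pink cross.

turn left 3°, forward 2.5 m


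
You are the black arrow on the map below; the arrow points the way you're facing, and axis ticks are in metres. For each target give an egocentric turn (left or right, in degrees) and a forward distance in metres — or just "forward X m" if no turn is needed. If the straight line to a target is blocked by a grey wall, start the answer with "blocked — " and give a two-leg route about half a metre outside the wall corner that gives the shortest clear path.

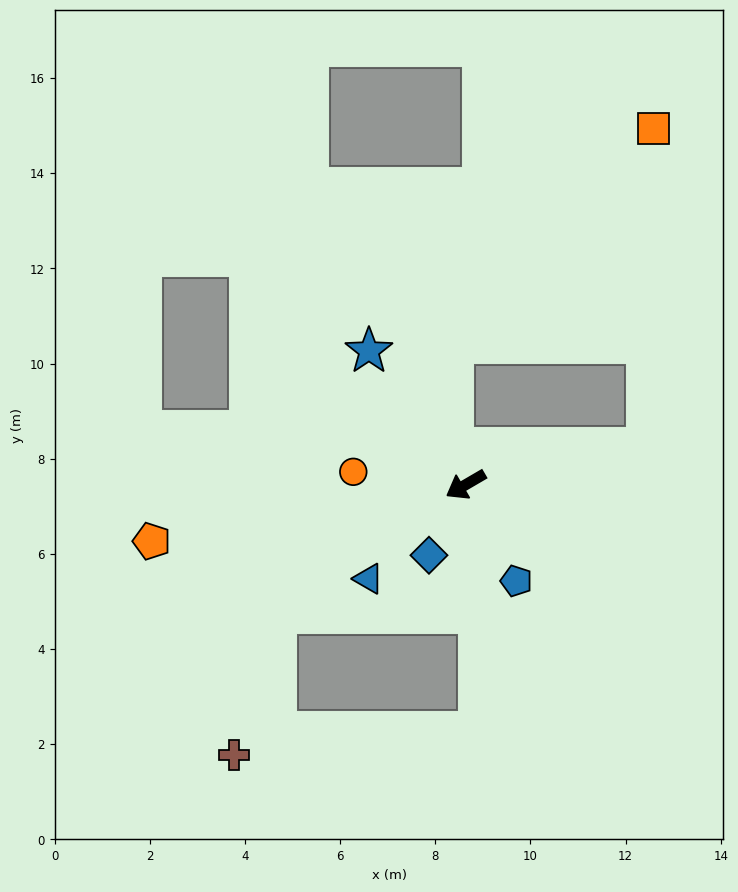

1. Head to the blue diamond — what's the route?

turn left 32°, forward 1.7 m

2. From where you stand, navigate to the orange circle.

turn right 37°, forward 2.4 m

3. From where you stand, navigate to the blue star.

turn right 84°, forward 3.5 m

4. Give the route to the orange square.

blocked — turn left 161°, forward 3.9 m, then turn left 78°, forward 6.7 m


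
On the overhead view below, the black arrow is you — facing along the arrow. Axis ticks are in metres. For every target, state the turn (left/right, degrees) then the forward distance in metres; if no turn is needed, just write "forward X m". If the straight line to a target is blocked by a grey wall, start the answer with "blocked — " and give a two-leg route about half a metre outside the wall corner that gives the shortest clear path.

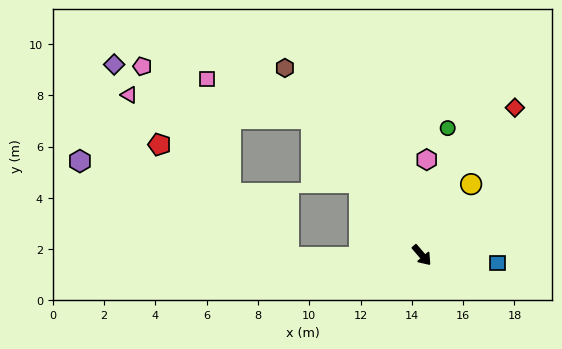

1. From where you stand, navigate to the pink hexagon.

turn left 136°, forward 3.7 m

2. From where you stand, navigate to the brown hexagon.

turn left 176°, forward 9.0 m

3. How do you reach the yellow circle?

turn left 105°, forward 3.4 m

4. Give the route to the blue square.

turn left 44°, forward 3.0 m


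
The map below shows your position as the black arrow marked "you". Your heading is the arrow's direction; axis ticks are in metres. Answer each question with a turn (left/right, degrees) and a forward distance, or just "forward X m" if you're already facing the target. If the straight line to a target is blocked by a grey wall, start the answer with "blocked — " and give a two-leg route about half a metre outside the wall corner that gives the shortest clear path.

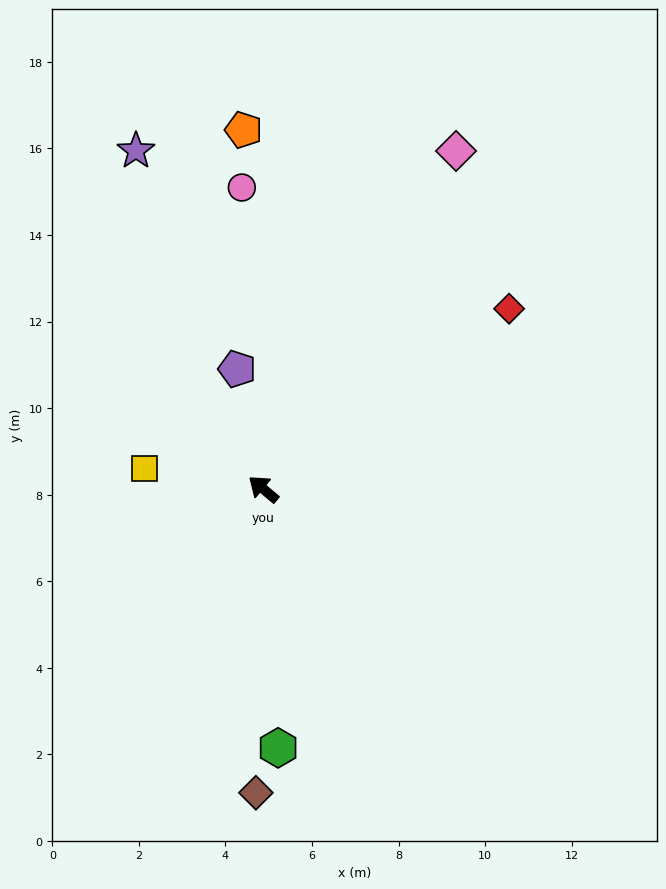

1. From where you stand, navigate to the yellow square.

turn left 30°, forward 2.8 m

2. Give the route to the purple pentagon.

turn right 38°, forward 2.8 m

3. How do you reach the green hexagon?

turn left 133°, forward 6.0 m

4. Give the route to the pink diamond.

turn right 80°, forward 9.0 m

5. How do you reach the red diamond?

turn right 104°, forward 7.0 m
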